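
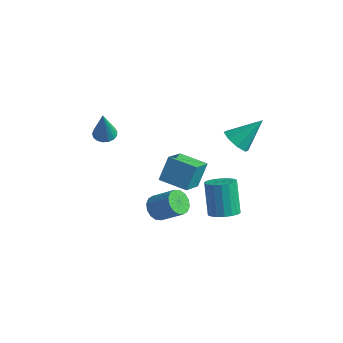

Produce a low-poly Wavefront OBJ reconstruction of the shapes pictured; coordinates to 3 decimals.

v -3.547 -2.39 1.42
v -3.093 -1.835 1.485
v -3.213 -2.91 3.52
v -3.4 -1.7 1.567
v -3.74 -1.724 1.615
v -4.036 -1.9 1.619
v -4.22 -2.188 1.577
v -4.25 -2.523 1.498
v -4.119 -2.826 1.402
v -3.857 -3.03 1.31
v -3.524 -3.087 1.243
v -3.196 -2.984 1.216
v -2.948 -2.745 1.236
v -2.838 -2.425 1.298
v -2.89 -2.096 1.388
v 4.379 -1.621 -1.994
v 4.947 -0.885 -2.025
v 4.168 -0.203 -0.118
v 3.601 -0.939 -0.086
v 4.605 -0.746 -2.214
v 3.827 -0.064 -0.307
v 4.219 -0.781 -2.359
v 3.441 -0.099 -0.452
v 3.865 -0.982 -2.432
v 3.087 -0.3 -0.525
v 3.612 -1.309 -2.418
v 2.834 -0.628 -0.511
v 3.512 -1.699 -2.32
v 2.733 -1.017 -0.412
v 3.583 -2.073 -2.157
v 2.805 -1.391 -0.25
v 3.812 -2.357 -1.962
v 3.033 -1.675 -0.055
v 4.153 -2.496 -1.773
v 3.375 -1.814 0.134
v 4.539 -2.461 -1.628
v 3.761 -1.779 0.279
v 4.893 -2.26 -1.555
v 4.115 -1.578 0.352
v 5.146 -1.932 -1.569
v 4.368 -1.251 0.338
v 5.247 -1.543 -1.668
v 4.468 -0.861 0.24
v 5.175 -1.169 -1.83
v 4.397 -0.487 0.077
v -1.415 -0.183 -3.144
v -1.398 0.713 -1.652
v -1.804 1.414 -4.098
v -1.786 2.31 -2.607
v 0.386 0.13 -3.353
v 0.404 1.026 -1.862
v -0.002 1.727 -4.308
v 0.015 2.623 -2.816
v 2.972 1.318 1.651
v 3.57 0.607 1.931
v 3.848 2.622 3.089
v 3.856 1.02 1.383
v 3.623 1.606 0.993
v 3.01 2.024 0.987
v 2.374 2.028 1.371
v 2.089 1.616 1.918
v 2.321 1.029 2.309
v 2.935 0.611 2.315
v 1.338 -3.791 -1.668
v 1.67 -3.266 -2.234
v 2.993 -2.964 -1.178
v 2.662 -3.489 -0.612
v 1.415 -3.017 -1.985
v 2.738 -2.715 -0.929
v 1.139 -2.975 -1.652
v 2.462 -2.673 -0.596
v 0.917 -3.152 -1.323
v 2.24 -2.85 -0.266
v 0.807 -3.5 -1.086
v 2.13 -3.198 -0.03
v 0.84 -3.926 -1.006
v 2.163 -3.624 0.051
v 1.007 -4.316 -1.102
v 2.33 -4.014 -0.046
v 1.262 -4.565 -1.351
v 2.585 -4.263 -0.295
v 1.538 -4.607 -1.684
v 2.861 -4.305 -0.628
v 1.76 -4.43 -2.014
v 3.083 -4.128 -0.957
v 1.87 -4.082 -2.25
v 3.193 -3.78 -1.194
v 1.837 -3.656 -2.331
v 3.16 -3.354 -1.274
f 2 1 4
f 2 4 3
f 4 1 5
f 4 5 3
f 5 1 6
f 5 6 3
f 6 1 7
f 6 7 3
f 7 1 8
f 7 8 3
f 8 1 9
f 8 9 3
f 9 1 10
f 9 10 3
f 10 1 11
f 10 11 3
f 11 1 12
f 11 12 3
f 12 1 13
f 12 13 3
f 13 1 14
f 13 14 3
f 14 1 15
f 14 15 3
f 15 1 2
f 15 2 3
f 17 16 20
f 17 20 18
f 18 20 21
f 18 21 19
f 20 16 22
f 20 22 21
f 21 22 23
f 21 23 19
f 22 16 24
f 22 24 23
f 23 24 25
f 23 25 19
f 24 16 26
f 24 26 25
f 25 26 27
f 25 27 19
f 26 16 28
f 26 28 27
f 27 28 29
f 27 29 19
f 28 16 30
f 28 30 29
f 29 30 31
f 29 31 19
f 30 16 32
f 30 32 31
f 31 32 33
f 31 33 19
f 32 16 34
f 32 34 33
f 33 34 35
f 33 35 19
f 34 16 36
f 34 36 35
f 35 36 37
f 35 37 19
f 36 16 38
f 36 38 37
f 37 38 39
f 37 39 19
f 38 16 40
f 38 40 39
f 39 40 41
f 39 41 19
f 40 16 42
f 40 42 41
f 41 42 43
f 41 43 19
f 42 16 44
f 42 44 43
f 43 44 45
f 43 45 19
f 44 16 17
f 44 17 45
f 45 17 18
f 45 18 19
f 47 49 46
f 50 47 46
f 46 49 48
f 48 50 46
f 47 53 49
f 51 47 50
f 51 53 47
f 49 53 48
f 52 50 48
f 48 53 52
f 52 51 50
f 53 51 52
f 55 54 57
f 55 57 56
f 57 54 58
f 57 58 56
f 58 54 59
f 58 59 56
f 59 54 60
f 59 60 56
f 60 54 61
f 60 61 56
f 61 54 62
f 61 62 56
f 62 54 63
f 62 63 56
f 63 54 55
f 63 55 56
f 65 64 68
f 65 68 66
f 66 68 69
f 66 69 67
f 68 64 70
f 68 70 69
f 69 70 71
f 69 71 67
f 70 64 72
f 70 72 71
f 71 72 73
f 71 73 67
f 72 64 74
f 72 74 73
f 73 74 75
f 73 75 67
f 74 64 76
f 74 76 75
f 75 76 77
f 75 77 67
f 76 64 78
f 76 78 77
f 77 78 79
f 77 79 67
f 78 64 80
f 78 80 79
f 79 80 81
f 79 81 67
f 80 64 82
f 80 82 81
f 81 82 83
f 81 83 67
f 82 64 84
f 82 84 83
f 83 84 85
f 83 85 67
f 84 64 86
f 84 86 85
f 85 86 87
f 85 87 67
f 86 64 88
f 86 88 87
f 87 88 89
f 87 89 67
f 88 64 65
f 88 65 89
f 89 65 66
f 89 66 67



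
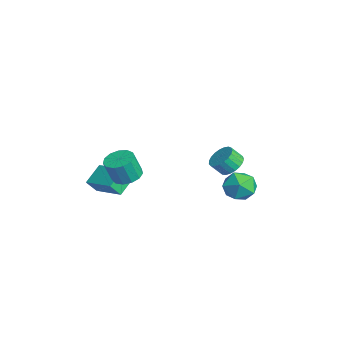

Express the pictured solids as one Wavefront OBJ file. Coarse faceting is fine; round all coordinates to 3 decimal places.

v -3.703 -5.057 -3.437
v -4.604 -4.072 -2.611
v -3.807 -4.411 -4.321
v -4.707 -3.425 -3.495
v -1.913 -3.935 -2.825
v -2.813 -2.949 -1.999
v -2.016 -3.288 -3.709
v -2.917 -2.303 -2.883
v -2.497 3.577 -2.399
v -1.648 3.269 -2.574
v -1.734 2.575 -1.777
v -2.583 2.883 -1.601
v -1.58 3.549 -2.323
v -1.667 2.856 -1.526
v -1.671 3.834 -2.085
v -1.758 3.141 -1.288
v -1.905 4.075 -1.901
v -1.992 3.382 -1.104
v -2.241 4.23 -1.803
v -2.328 3.536 -1.006
v -2.621 4.271 -1.808
v -2.708 3.578 -1.011
v -2.98 4.193 -1.915
v -3.067 3.499 -1.118
v -3.255 4.008 -2.106
v -3.342 3.314 -1.309
v -3.399 3.748 -2.348
v -3.486 3.055 -1.55
v -3.387 3.459 -2.598
v -3.474 2.766 -1.801
v -3.221 3.19 -2.813
v -3.308 2.497 -2.016
v -2.93 2.988 -2.957
v -3.017 2.295 -2.16
v -2.564 2.888 -3.005
v -2.65 2.195 -2.208
v -2.186 2.907 -2.947
v -2.273 2.213 -2.15
v -1.862 3.041 -2.795
v -1.949 2.348 -1.998
v 1.459 -3.574 0.151
v 2.213 -3.043 0.272
v 2.335 -3.556 1.751
v 1.581 -4.086 1.629
v 1.802 -2.749 0.408
v 1.924 -3.261 1.887
v 1.282 -2.716 0.462
v 1.404 -3.228 1.941
v 0.818 -2.955 0.418
v 0.94 -3.468 1.897
v 0.557 -3.391 0.288
v 0.68 -3.904 1.767
v 0.583 -3.885 0.115
v 0.706 -4.398 1.594
v 0.887 -4.28 -0.047
v 1.009 -4.793 1.432
v 1.373 -4.451 -0.146
v 1.495 -4.963 1.333
v 1.885 -4.343 -0.151
v 2.008 -4.856 1.328
v 2.263 -3.991 -0.06
v 2.385 -4.503 1.419
v 2.385 -3.507 0.097
v 2.507 -4.019 1.576
v -0.614 4.376 -2.41
v 0.088 4.251 -3.374
v -1.788 2.989 -3.086
v -1.086 2.864 -4.05
v -0.69 2.521 -2.972
v 0.036 3.379 -2.554
v -1.736 3.861 -3.906
v -1.01 4.719 -3.488
v -0.605 3.933 -4.298
v 0.041 3.105 -3.721
v -1.741 4.135 -2.739
v -1.095 3.307 -2.162
f 2 4 1
f 5 2 1
f 1 4 3
f 3 5 1
f 2 8 4
f 6 2 5
f 6 8 2
f 4 8 3
f 7 5 3
f 3 8 7
f 7 6 5
f 8 6 7
f 10 9 13
f 10 13 11
f 11 13 14
f 11 14 12
f 13 9 15
f 13 15 14
f 14 15 16
f 14 16 12
f 15 9 17
f 15 17 16
f 16 17 18
f 16 18 12
f 17 9 19
f 17 19 18
f 18 19 20
f 18 20 12
f 19 9 21
f 19 21 20
f 20 21 22
f 20 22 12
f 21 9 23
f 21 23 22
f 22 23 24
f 22 24 12
f 23 9 25
f 23 25 24
f 24 25 26
f 24 26 12
f 25 9 27
f 25 27 26
f 26 27 28
f 26 28 12
f 27 9 29
f 27 29 28
f 28 29 30
f 28 30 12
f 29 9 31
f 29 31 30
f 30 31 32
f 30 32 12
f 31 9 33
f 31 33 32
f 32 33 34
f 32 34 12
f 33 9 35
f 33 35 34
f 34 35 36
f 34 36 12
f 35 9 37
f 35 37 36
f 36 37 38
f 36 38 12
f 37 9 39
f 37 39 38
f 38 39 40
f 38 40 12
f 39 9 10
f 39 10 40
f 40 10 11
f 40 11 12
f 42 41 45
f 42 45 43
f 43 45 46
f 43 46 44
f 45 41 47
f 45 47 46
f 46 47 48
f 46 48 44
f 47 41 49
f 47 49 48
f 48 49 50
f 48 50 44
f 49 41 51
f 49 51 50
f 50 51 52
f 50 52 44
f 51 41 53
f 51 53 52
f 52 53 54
f 52 54 44
f 53 41 55
f 53 55 54
f 54 55 56
f 54 56 44
f 55 41 57
f 55 57 56
f 56 57 58
f 56 58 44
f 57 41 59
f 57 59 58
f 58 59 60
f 58 60 44
f 59 41 61
f 59 61 60
f 60 61 62
f 60 62 44
f 61 41 63
f 61 63 62
f 62 63 64
f 62 64 44
f 63 41 42
f 63 42 64
f 64 42 43
f 64 43 44
f 65 76 70
f 65 70 66
f 65 66 72
f 65 72 75
f 65 75 76
f 66 70 74
f 70 76 69
f 76 75 67
f 75 72 71
f 72 66 73
f 68 74 69
f 68 69 67
f 68 67 71
f 68 71 73
f 68 73 74
f 69 74 70
f 67 69 76
f 71 67 75
f 73 71 72
f 74 73 66



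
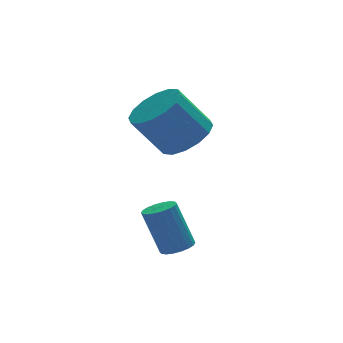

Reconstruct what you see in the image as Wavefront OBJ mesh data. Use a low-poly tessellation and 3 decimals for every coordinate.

v -2.691 -1.167 -4.643
v -2.111 -1.088 -4.514
v -2.549 -0.574 -2.867
v -3.129 -0.653 -2.997
v -2.183 -0.849 -4.608
v -2.621 -0.335 -2.961
v -2.357 -0.673 -4.709
v -2.795 -0.159 -3.062
v -2.596 -0.595 -4.797
v -3.034 -0.081 -3.15
v -2.855 -0.63 -4.855
v -3.293 -0.116 -3.208
v -3.081 -0.771 -4.871
v -3.519 -0.257 -3.224
v -3.229 -0.991 -4.842
v -3.667 -0.477 -3.195
v -3.271 -1.246 -4.773
v -3.709 -0.732 -3.126
v -3.199 -1.485 -4.679
v -3.637 -0.971 -3.032
v -3.025 -1.661 -4.578
v -3.463 -1.147 -2.931
v -2.786 -1.739 -4.49
v -3.224 -1.225 -2.843
v -2.527 -1.704 -4.432
v -2.965 -1.19 -2.785
v -2.301 -1.563 -4.416
v -2.739 -1.049 -2.769
v -2.153 -1.343 -4.445
v -2.591 -0.829 -2.798
v -0.966 2.268 -1.505
v -0.2 1.839 -0.893
v -1.249 2.123 0.617
v -2.014 2.552 0.005
v -0.082 2.38 -0.912
v -1.13 2.663 0.598
v -0.2 2.89 -1.091
v -1.249 3.174 0.419
v -0.524 3.235 -1.38
v -1.572 3.518 0.13
v -0.966 3.32 -1.703
v -2.014 3.603 -0.193
v -1.408 3.123 -1.973
v -2.456 3.407 -0.463
v -1.731 2.697 -2.117
v -2.78 2.981 -0.607
v -1.85 2.157 -2.098
v -2.898 2.44 -0.588
v -1.731 1.646 -1.919
v -2.78 1.93 -0.409
v -1.408 1.302 -1.63
v -2.456 1.585 -0.12
v -0.966 1.217 -1.307
v -2.014 1.5 0.203
v -0.524 1.413 -1.037
v -1.572 1.697 0.473
f 2 1 5
f 2 5 3
f 3 5 6
f 3 6 4
f 5 1 7
f 5 7 6
f 6 7 8
f 6 8 4
f 7 1 9
f 7 9 8
f 8 9 10
f 8 10 4
f 9 1 11
f 9 11 10
f 10 11 12
f 10 12 4
f 11 1 13
f 11 13 12
f 12 13 14
f 12 14 4
f 13 1 15
f 13 15 14
f 14 15 16
f 14 16 4
f 15 1 17
f 15 17 16
f 16 17 18
f 16 18 4
f 17 1 19
f 17 19 18
f 18 19 20
f 18 20 4
f 19 1 21
f 19 21 20
f 20 21 22
f 20 22 4
f 21 1 23
f 21 23 22
f 22 23 24
f 22 24 4
f 23 1 25
f 23 25 24
f 24 25 26
f 24 26 4
f 25 1 27
f 25 27 26
f 26 27 28
f 26 28 4
f 27 1 29
f 27 29 28
f 28 29 30
f 28 30 4
f 29 1 2
f 29 2 30
f 30 2 3
f 30 3 4
f 32 31 35
f 32 35 33
f 33 35 36
f 33 36 34
f 35 31 37
f 35 37 36
f 36 37 38
f 36 38 34
f 37 31 39
f 37 39 38
f 38 39 40
f 38 40 34
f 39 31 41
f 39 41 40
f 40 41 42
f 40 42 34
f 41 31 43
f 41 43 42
f 42 43 44
f 42 44 34
f 43 31 45
f 43 45 44
f 44 45 46
f 44 46 34
f 45 31 47
f 45 47 46
f 46 47 48
f 46 48 34
f 47 31 49
f 47 49 48
f 48 49 50
f 48 50 34
f 49 31 51
f 49 51 50
f 50 51 52
f 50 52 34
f 51 31 53
f 51 53 52
f 52 53 54
f 52 54 34
f 53 31 55
f 53 55 54
f 54 55 56
f 54 56 34
f 55 31 32
f 55 32 56
f 56 32 33
f 56 33 34



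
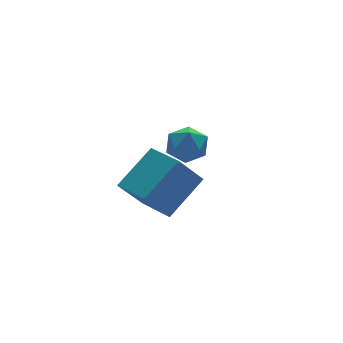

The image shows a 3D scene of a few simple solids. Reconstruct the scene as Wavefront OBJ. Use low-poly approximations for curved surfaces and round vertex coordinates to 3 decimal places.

v 0.18 -1.166 -0.605
v 0.51 -0.915 -1.081
v 0.57 -2.085 -0.819
v 0.9 -1.834 -1.295
v 1.05 -1.692 -0.698
v 0.808 -1.124 -0.567
v 0.272 -1.876 -1.333
v 0.03 -1.308 -1.202
v 0.566 -1.354 -1.531
v 1.047 -1.241 -1.139
v 0.033 -1.759 -0.761
v 0.514 -1.646 -0.369
v -0.092 -0.305 -3.692
v 1.155 -0.003 -2.771
v -0.257 0.931 -3.874
v 0.99 1.233 -2.953
v 0.67 -0.353 -4.707
v 1.917 -0.051 -3.786
v 0.505 0.883 -4.889
v 1.752 1.185 -3.968
f 1 12 6
f 1 6 2
f 1 2 8
f 1 8 11
f 1 11 12
f 2 6 10
f 6 12 5
f 12 11 3
f 11 8 7
f 8 2 9
f 4 10 5
f 4 5 3
f 4 3 7
f 4 7 9
f 4 9 10
f 5 10 6
f 3 5 12
f 7 3 11
f 9 7 8
f 10 9 2
f 14 16 13
f 17 14 13
f 13 16 15
f 15 17 13
f 14 20 16
f 18 14 17
f 18 20 14
f 16 20 15
f 19 17 15
f 15 20 19
f 19 18 17
f 20 18 19



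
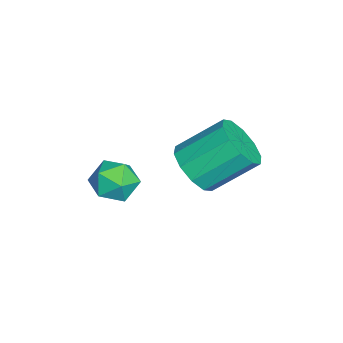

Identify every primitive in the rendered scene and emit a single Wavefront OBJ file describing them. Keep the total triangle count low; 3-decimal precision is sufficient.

v -1.292 -1.458 0.394
v -0.554 -1.044 0.3
v -0.646 -2.656 0.18
v 0.092 -2.242 0.086
v -0.282 -2.278 0.85
v -0.682 -1.537 0.983
v -0.518 -2.163 -0.503
v -0.918 -1.422 -0.37
v -0.076 -1.479 -0.254
v 0.07 -1.55 0.582
v -1.27 -2.15 -0.102
v -1.124 -2.221 0.734
v -2.427 0.389 -0.589
v -1.455 0.405 -0.351
v -1.762 1.866 0.807
v -2.733 1.851 0.569
v -1.538 0.774 -0.84
v -1.845 2.236 0.319
v -1.961 0.997 -1.232
v -2.268 2.458 -0.074
v -2.561 0.987 -1.379
v -2.868 2.449 -0.221
v -3.11 0.749 -1.224
v -3.417 2.211 -0.066
v -3.398 0.374 -0.827
v -3.705 1.835 0.331
v -3.315 0.004 -0.339
v -3.622 1.466 0.82
v -2.892 -0.218 0.054
v -3.199 1.243 1.212
v -2.292 -0.209 0.201
v -2.599 1.253 1.359
v -1.743 0.029 0.046
v -2.05 1.491 1.204
f 1 12 6
f 1 6 2
f 1 2 8
f 1 8 11
f 1 11 12
f 2 6 10
f 6 12 5
f 12 11 3
f 11 8 7
f 8 2 9
f 4 10 5
f 4 5 3
f 4 3 7
f 4 7 9
f 4 9 10
f 5 10 6
f 3 5 12
f 7 3 11
f 9 7 8
f 10 9 2
f 14 13 17
f 14 17 15
f 15 17 18
f 15 18 16
f 17 13 19
f 17 19 18
f 18 19 20
f 18 20 16
f 19 13 21
f 19 21 20
f 20 21 22
f 20 22 16
f 21 13 23
f 21 23 22
f 22 23 24
f 22 24 16
f 23 13 25
f 23 25 24
f 24 25 26
f 24 26 16
f 25 13 27
f 25 27 26
f 26 27 28
f 26 28 16
f 27 13 29
f 27 29 28
f 28 29 30
f 28 30 16
f 29 13 31
f 29 31 30
f 30 31 32
f 30 32 16
f 31 13 33
f 31 33 32
f 32 33 34
f 32 34 16
f 33 13 14
f 33 14 34
f 34 14 15
f 34 15 16



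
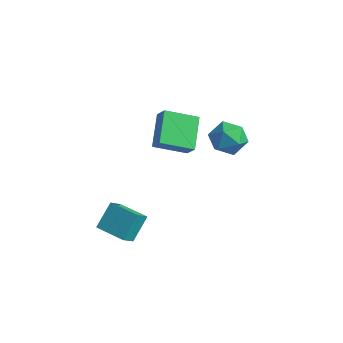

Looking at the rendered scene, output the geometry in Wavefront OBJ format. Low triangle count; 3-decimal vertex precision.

v -3.54 -4.977 -3.824
v -3.583 -3.817 -2.596
v -3.649 -4.11 -4.647
v -3.692 -2.95 -3.418
v -1.788 -4.83 -3.902
v -1.831 -3.67 -2.673
v -1.897 -3.963 -4.724
v -1.94 -2.803 -3.496
v -2.094 3.014 -0.37
v -1.283 3.777 -0.02
v -0.857 1.603 -0.16
v -0.046 2.366 0.19
v -0.968 2.141 0.869
v -1.733 3.013 0.74
v -0.407 2.367 -0.92
v -1.172 3.239 -1.049
v -0.241 3.377 -0.359
v -0.588 3.238 0.746
v -1.552 2.142 -0.926
v -1.899 2.003 0.179
v -3.534 -0.191 2.353
v -2.867 -0.36 3.159
v -2.311 1.156 1.624
v -1.644 0.987 2.43
v -2.556 -1.687 1.23
v -1.889 -1.856 2.036
v -1.333 -0.34 0.501
v -0.666 -0.509 1.307
f 2 4 1
f 5 2 1
f 1 4 3
f 3 5 1
f 2 8 4
f 6 2 5
f 6 8 2
f 4 8 3
f 7 5 3
f 3 8 7
f 7 6 5
f 8 6 7
f 9 20 14
f 9 14 10
f 9 10 16
f 9 16 19
f 9 19 20
f 10 14 18
f 14 20 13
f 20 19 11
f 19 16 15
f 16 10 17
f 12 18 13
f 12 13 11
f 12 11 15
f 12 15 17
f 12 17 18
f 13 18 14
f 11 13 20
f 15 11 19
f 17 15 16
f 18 17 10
f 22 24 21
f 25 22 21
f 21 24 23
f 23 25 21
f 22 28 24
f 26 22 25
f 26 28 22
f 24 28 23
f 27 25 23
f 23 28 27
f 27 26 25
f 28 26 27



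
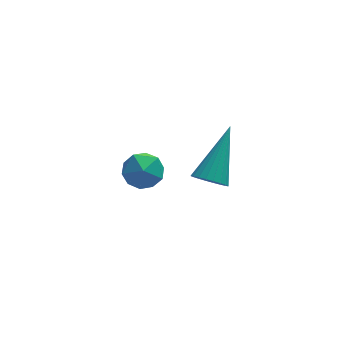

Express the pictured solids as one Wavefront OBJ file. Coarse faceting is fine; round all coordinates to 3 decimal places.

v 0.527 -4.389 1.897
v 0.867 -4.189 1.486
v 1.313 -3.131 3.163
v 0.69 -4.056 1.465
v 0.488 -3.974 1.509
v 0.292 -3.955 1.612
v 0.132 -4.002 1.758
v 0.031 -4.108 1.926
v 0.007 -4.257 2.09
v 0.061 -4.426 2.224
v 0.186 -4.589 2.308
v 0.363 -4.722 2.33
v 0.565 -4.804 2.286
v 0.761 -4.823 2.183
v 0.922 -4.776 2.036
v 1.022 -4.67 1.868
v 1.047 -4.521 1.705
v 0.992 -4.352 1.571
v -0.87 -0.011 -1.655
v -0.239 -0.301 -1.304
v -1.601 -0.779 -0.976
v -0.97 -1.069 -0.625
v -1.193 -0.338 -0.483
v -0.741 0.137 -0.902
v -1.099 -1.217 -1.378
v -0.647 -0.742 -1.797
v -0.381 -1.047 -1.133
v -0.439 -0.503 -0.579
v -1.401 -0.577 -1.701
v -1.459 -0.033 -1.147
f 2 1 4
f 2 4 3
f 4 1 5
f 4 5 3
f 5 1 6
f 5 6 3
f 6 1 7
f 6 7 3
f 7 1 8
f 7 8 3
f 8 1 9
f 8 9 3
f 9 1 10
f 9 10 3
f 10 1 11
f 10 11 3
f 11 1 12
f 11 12 3
f 12 1 13
f 12 13 3
f 13 1 14
f 13 14 3
f 14 1 15
f 14 15 3
f 15 1 16
f 15 16 3
f 16 1 17
f 16 17 3
f 17 1 18
f 17 18 3
f 18 1 2
f 18 2 3
f 19 30 24
f 19 24 20
f 19 20 26
f 19 26 29
f 19 29 30
f 20 24 28
f 24 30 23
f 30 29 21
f 29 26 25
f 26 20 27
f 22 28 23
f 22 23 21
f 22 21 25
f 22 25 27
f 22 27 28
f 23 28 24
f 21 23 30
f 25 21 29
f 27 25 26
f 28 27 20



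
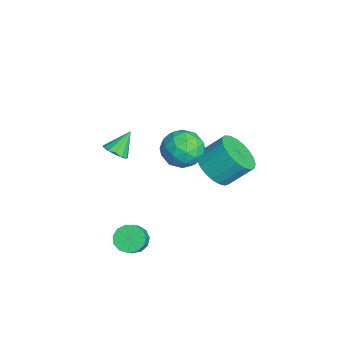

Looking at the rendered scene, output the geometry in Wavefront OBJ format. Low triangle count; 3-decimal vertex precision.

v 2.13 -3.364 -2.534
v 2.439 -3.813 -2.973
v 3.278 -4.066 -2.125
v 2.97 -3.616 -1.686
v 2.608 -3.463 -3.036
v 3.447 -3.715 -2.188
v 2.625 -3.08 -2.94
v 3.465 -3.333 -2.091
v 2.486 -2.788 -2.715
v 3.325 -3.041 -1.866
v 2.233 -2.679 -2.432
v 3.072 -2.931 -1.584
v 1.948 -2.787 -2.182
v 2.787 -3.039 -1.334
v 1.72 -3.078 -2.044
v 2.56 -3.331 -1.195
v 1.623 -3.46 -2.061
v 2.463 -3.712 -1.213
v 1.687 -3.811 -2.229
v 2.527 -4.064 -1.38
v 1.892 -4.021 -2.493
v 2.731 -4.273 -1.645
v 2.172 -4.021 -2.771
v 3.011 -4.274 -1.922
v 1.102 -0.179 2.188
v 1.94 -0.694 2.413
v 0.24 -1.566 2.227
v 1.078 -2.081 2.452
v 0.679 -1.446 3.128
v 1.212 -0.589 3.104
v 0.968 -1.671 1.536
v 1.501 -0.814 1.512
v 1.858 -1.616 2.01
v 1.679 -1.478 2.994
v 0.501 -0.782 1.646
v 0.322 -0.644 2.63
v 1.597 -0.315 2.298
v 0.583 -1.945 2.342
v 0.348 -1.572 2.74
v 0.841 -1.875 2.872
v 1.168 -0.253 2.703
v 1.661 -0.556 2.836
v 0.92 -0.998 3.256
v 0.519 -1.704 1.804
v 1.012 -2.007 1.937
v 1.339 -0.385 1.768
v 1.832 -0.688 1.9
v 1.26 -1.262 1.384
v 2.041 -1.16 2.193
v 1.534 -1.975 2.215
v 1.47 -1.733 1.677
v 1.783 -1.23 1.663
v 1.936 -1.078 2.771
v 1.429 -1.893 2.794
v 1.194 -1.52 3.191
v 1.507 -1.017 3.177
v 1.887 -1.62 2.534
v 0.751 -0.367 1.846
v 0.244 -1.182 1.869
v 0.673 -1.243 1.463
v 0.986 -0.74 1.449
v 0.646 -0.285 2.425
v 0.139 -1.1 2.447
v 0.397 -1.03 2.977
v 0.71 -0.527 2.963
v 0.293 -0.64 2.106
v -3.074 -3.523 -1.119
v -2.51 -3.594 -0.803
v -3.526 -2.777 -0.141
v -2.473 -3.296 -1.013
v -2.628 -3.07 -1.257
v -2.923 -2.988 -1.457
v -3.267 -3.076 -1.549
v -3.549 -3.305 -1.505
v -3.68 -3.603 -1.338
v -3.619 -3.876 -1.102
v -3.384 -4.037 -0.871
v -3.051 -4.034 -0.718
v -2.725 -3.869 -0.693
v 1.681 0.076 1.401
v 2.151 -0.571 2.034
v 2.248 0.477 3.032
v 1.779 1.124 2.399
v 2.478 -0.401 1.824
v 2.575 0.647 2.822
v 2.667 -0.148 1.541
v 2.764 0.899 2.538
v 2.685 0.143 1.233
v 2.782 1.191 2.231
v 2.53 0.423 0.954
v 2.627 1.471 1.952
v 2.229 0.643 0.753
v 2.326 1.69 1.751
v 1.832 0.765 0.664
v 1.929 1.812 1.662
v 1.41 0.768 0.702
v 1.507 1.815 1.7
v 1.034 0.651 0.861
v 1.132 1.698 1.859
v 0.771 0.435 1.113
v 0.868 1.482 2.111
v 0.665 0.157 1.416
v 0.762 1.204 2.414
v 0.734 -0.135 1.715
v 0.832 0.912 2.713
v 0.968 -0.391 1.961
v 1.065 0.657 2.959
v 1.325 -0.565 2.109
v 1.422 0.482 3.107
v 1.743 -0.629 2.135
v 1.84 0.418 3.133
f 2 1 5
f 2 5 3
f 3 5 6
f 3 6 4
f 5 1 7
f 5 7 6
f 6 7 8
f 6 8 4
f 7 1 9
f 7 9 8
f 8 9 10
f 8 10 4
f 9 1 11
f 9 11 10
f 10 11 12
f 10 12 4
f 11 1 13
f 11 13 12
f 12 13 14
f 12 14 4
f 13 1 15
f 13 15 14
f 14 15 16
f 14 16 4
f 15 1 17
f 15 17 16
f 16 17 18
f 16 18 4
f 17 1 19
f 17 19 18
f 18 19 20
f 18 20 4
f 19 1 21
f 19 21 20
f 20 21 22
f 20 22 4
f 21 1 23
f 21 23 22
f 22 23 24
f 22 24 4
f 23 1 2
f 23 2 24
f 24 2 3
f 24 3 4
f 25 62 41
f 62 36 65
f 41 65 30
f 62 65 41
f 25 41 37
f 41 30 42
f 37 42 26
f 41 42 37
f 25 37 46
f 37 26 47
f 46 47 32
f 37 47 46
f 25 46 58
f 46 32 61
f 58 61 35
f 46 61 58
f 25 58 62
f 58 35 66
f 62 66 36
f 58 66 62
f 26 42 53
f 42 30 56
f 53 56 34
f 42 56 53
f 30 65 43
f 65 36 64
f 43 64 29
f 65 64 43
f 36 66 63
f 66 35 59
f 63 59 27
f 66 59 63
f 35 61 60
f 61 32 48
f 60 48 31
f 61 48 60
f 32 47 52
f 47 26 49
f 52 49 33
f 47 49 52
f 28 54 40
f 54 34 55
f 40 55 29
f 54 55 40
f 28 40 38
f 40 29 39
f 38 39 27
f 40 39 38
f 28 38 45
f 38 27 44
f 45 44 31
f 38 44 45
f 28 45 50
f 45 31 51
f 50 51 33
f 45 51 50
f 28 50 54
f 50 33 57
f 54 57 34
f 50 57 54
f 29 55 43
f 55 34 56
f 43 56 30
f 55 56 43
f 27 39 63
f 39 29 64
f 63 64 36
f 39 64 63
f 31 44 60
f 44 27 59
f 60 59 35
f 44 59 60
f 33 51 52
f 51 31 48
f 52 48 32
f 51 48 52
f 34 57 53
f 57 33 49
f 53 49 26
f 57 49 53
f 68 67 70
f 68 70 69
f 70 67 71
f 70 71 69
f 71 67 72
f 71 72 69
f 72 67 73
f 72 73 69
f 73 67 74
f 73 74 69
f 74 67 75
f 74 75 69
f 75 67 76
f 75 76 69
f 76 67 77
f 76 77 69
f 77 67 78
f 77 78 69
f 78 67 79
f 78 79 69
f 79 67 68
f 79 68 69
f 81 80 84
f 81 84 82
f 82 84 85
f 82 85 83
f 84 80 86
f 84 86 85
f 85 86 87
f 85 87 83
f 86 80 88
f 86 88 87
f 87 88 89
f 87 89 83
f 88 80 90
f 88 90 89
f 89 90 91
f 89 91 83
f 90 80 92
f 90 92 91
f 91 92 93
f 91 93 83
f 92 80 94
f 92 94 93
f 93 94 95
f 93 95 83
f 94 80 96
f 94 96 95
f 95 96 97
f 95 97 83
f 96 80 98
f 96 98 97
f 97 98 99
f 97 99 83
f 98 80 100
f 98 100 99
f 99 100 101
f 99 101 83
f 100 80 102
f 100 102 101
f 101 102 103
f 101 103 83
f 102 80 104
f 102 104 103
f 103 104 105
f 103 105 83
f 104 80 106
f 104 106 105
f 105 106 107
f 105 107 83
f 106 80 108
f 106 108 107
f 107 108 109
f 107 109 83
f 108 80 110
f 108 110 109
f 109 110 111
f 109 111 83
f 110 80 81
f 110 81 111
f 111 81 82
f 111 82 83



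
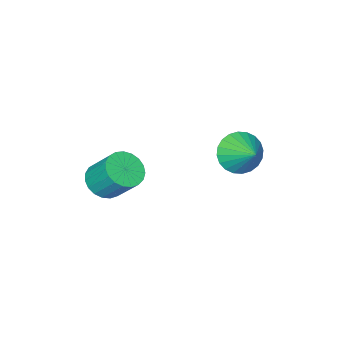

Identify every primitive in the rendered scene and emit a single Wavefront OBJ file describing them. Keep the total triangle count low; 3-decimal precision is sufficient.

v 0.529 -0.013 1.83
v 1.402 -0.154 1.659
v 0.831 1.053 2.49
v 1.309 0.042 1.384
v 1.097 0.231 1.176
v 0.799 0.382 1.068
v 0.46 0.473 1.076
v 0.131 0.489 1.199
v -0.137 0.43 1.418
v -0.303 0.303 1.699
v -0.343 0.127 2.001
v -0.25 -0.069 2.277
v -0.039 -0.258 2.484
v 0.26 -0.409 2.592
v 0.599 -0.499 2.585
v 0.927 -0.516 2.462
v 1.195 -0.457 2.243
v 1.362 -0.329 1.961
v 3.146 -4.256 -0.766
v 3.962 -4.213 -0.693
v 3.809 -3.242 0.44
v 2.994 -3.284 0.366
v 3.898 -3.963 -0.916
v 3.745 -2.992 0.217
v 3.704 -3.764 -1.113
v 3.551 -2.793 0.02
v 3.413 -3.649 -1.25
v 3.26 -2.678 -0.117
v 3.077 -3.64 -1.304
v 2.924 -2.669 -0.171
v 2.752 -3.737 -1.264
v 2.599 -2.766 -0.131
v 2.496 -3.923 -1.139
v 2.343 -2.952 -0.006
v 2.352 -4.167 -0.949
v 2.199 -3.196 0.184
v 2.345 -4.427 -0.728
v 2.193 -3.456 0.405
v 2.477 -4.656 -0.513
v 2.325 -3.685 0.62
v 2.725 -4.817 -0.342
v 2.572 -3.846 0.791
v 3.046 -4.88 -0.245
v 2.893 -3.909 0.888
v 3.384 -4.835 -0.237
v 3.231 -3.864 0.896
v 3.681 -4.691 -0.322
v 3.528 -3.719 0.811
v 3.885 -4.47 -0.483
v 3.732 -3.499 0.65
f 2 1 4
f 2 4 3
f 4 1 5
f 4 5 3
f 5 1 6
f 5 6 3
f 6 1 7
f 6 7 3
f 7 1 8
f 7 8 3
f 8 1 9
f 8 9 3
f 9 1 10
f 9 10 3
f 10 1 11
f 10 11 3
f 11 1 12
f 11 12 3
f 12 1 13
f 12 13 3
f 13 1 14
f 13 14 3
f 14 1 15
f 14 15 3
f 15 1 16
f 15 16 3
f 16 1 17
f 16 17 3
f 17 1 18
f 17 18 3
f 18 1 2
f 18 2 3
f 20 19 23
f 20 23 21
f 21 23 24
f 21 24 22
f 23 19 25
f 23 25 24
f 24 25 26
f 24 26 22
f 25 19 27
f 25 27 26
f 26 27 28
f 26 28 22
f 27 19 29
f 27 29 28
f 28 29 30
f 28 30 22
f 29 19 31
f 29 31 30
f 30 31 32
f 30 32 22
f 31 19 33
f 31 33 32
f 32 33 34
f 32 34 22
f 33 19 35
f 33 35 34
f 34 35 36
f 34 36 22
f 35 19 37
f 35 37 36
f 36 37 38
f 36 38 22
f 37 19 39
f 37 39 38
f 38 39 40
f 38 40 22
f 39 19 41
f 39 41 40
f 40 41 42
f 40 42 22
f 41 19 43
f 41 43 42
f 42 43 44
f 42 44 22
f 43 19 45
f 43 45 44
f 44 45 46
f 44 46 22
f 45 19 47
f 45 47 46
f 46 47 48
f 46 48 22
f 47 19 49
f 47 49 48
f 48 49 50
f 48 50 22
f 49 19 20
f 49 20 50
f 50 20 21
f 50 21 22



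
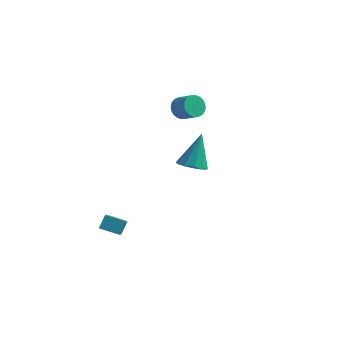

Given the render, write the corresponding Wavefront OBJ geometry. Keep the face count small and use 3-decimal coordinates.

v 1.474 -3.295 2.435
v 2.224 -3.157 2.329
v 1.546 -2.385 4.125
v 1.98 -2.793 2.144
v 1.543 -2.621 2.07
v 1.08 -2.705 2.135
v 0.767 -3.015 2.315
v 0.724 -3.432 2.541
v 0.967 -3.796 2.727
v 1.405 -3.969 2.801
v 1.868 -3.884 2.736
v 2.181 -3.574 2.555
v -1.7 2.162 2.429
v -1.31 2.45 1.952
v -0.451 2.187 2.495
v -0.84 1.898 2.971
v -1.351 2.655 2.116
v -0.492 2.392 2.659
v -1.445 2.784 2.328
v -0.586 2.521 2.87
v -1.578 2.819 2.555
v -0.719 2.555 3.097
v -1.729 2.753 2.763
v -0.87 2.49 3.305
v -1.876 2.598 2.92
v -1.017 2.334 3.462
v -1.996 2.376 3.002
v -1.137 2.112 3.545
v -2.071 2.121 2.997
v -1.211 1.858 3.54
v -2.089 1.873 2.905
v -1.23 1.61 3.448
v -2.048 1.668 2.741
v -1.189 1.405 3.284
v -1.954 1.539 2.53
v -1.095 1.276 3.072
v -1.821 1.505 2.303
v -0.962 1.241 2.845
v -1.67 1.57 2.095
v -0.811 1.307 2.637
v -1.523 1.726 1.938
v -0.664 1.462 2.48
v -1.403 1.948 1.855
v -0.544 1.684 2.398
v -1.329 2.202 1.86
v -0.469 1.939 2.403
v -3.252 -3.756 -3.191
v -3.172 -3.25 -2.55
v -3.553 -3.047 -3.712
v -3.474 -2.542 -3.071
v -2.226 -3.538 -3.489
v -2.147 -3.033 -2.848
v -2.528 -2.83 -4.01
v -2.448 -2.324 -3.369
f 2 1 4
f 2 4 3
f 4 1 5
f 4 5 3
f 5 1 6
f 5 6 3
f 6 1 7
f 6 7 3
f 7 1 8
f 7 8 3
f 8 1 9
f 8 9 3
f 9 1 10
f 9 10 3
f 10 1 11
f 10 11 3
f 11 1 12
f 11 12 3
f 12 1 2
f 12 2 3
f 14 13 17
f 14 17 15
f 15 17 18
f 15 18 16
f 17 13 19
f 17 19 18
f 18 19 20
f 18 20 16
f 19 13 21
f 19 21 20
f 20 21 22
f 20 22 16
f 21 13 23
f 21 23 22
f 22 23 24
f 22 24 16
f 23 13 25
f 23 25 24
f 24 25 26
f 24 26 16
f 25 13 27
f 25 27 26
f 26 27 28
f 26 28 16
f 27 13 29
f 27 29 28
f 28 29 30
f 28 30 16
f 29 13 31
f 29 31 30
f 30 31 32
f 30 32 16
f 31 13 33
f 31 33 32
f 32 33 34
f 32 34 16
f 33 13 35
f 33 35 34
f 34 35 36
f 34 36 16
f 35 13 37
f 35 37 36
f 36 37 38
f 36 38 16
f 37 13 39
f 37 39 38
f 38 39 40
f 38 40 16
f 39 13 41
f 39 41 40
f 40 41 42
f 40 42 16
f 41 13 43
f 41 43 42
f 42 43 44
f 42 44 16
f 43 13 45
f 43 45 44
f 44 45 46
f 44 46 16
f 45 13 14
f 45 14 46
f 46 14 15
f 46 15 16
f 48 50 47
f 51 48 47
f 47 50 49
f 49 51 47
f 48 54 50
f 52 48 51
f 52 54 48
f 50 54 49
f 53 51 49
f 49 54 53
f 53 52 51
f 54 52 53



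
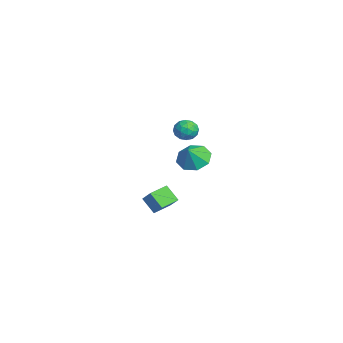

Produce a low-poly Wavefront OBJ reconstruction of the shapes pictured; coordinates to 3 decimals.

v 3.15 4.016 1.671
v 3.669 3.359 1.038
v 3.77 3.584 2.629
v 4.041 4.067 1.118
v 3.891 4.745 1.521
v 3.307 4.997 2.013
v 2.631 4.674 2.304
v 2.259 3.966 2.225
v 2.409 3.288 1.821
v 2.993 3.036 1.33
v 2.543 3.899 4.148
v 3.193 3.906 4.557
v 3.107 3.234 3.263
v 3.757 3.241 3.672
v 3.151 2.84 3.921
v 2.802 3.251 4.467
v 3.498 3.889 3.353
v 3.149 4.3 3.899
v 3.783 3.899 4.065
v 3.568 3.251 4.416
v 2.732 3.889 3.404
v 2.517 3.241 3.755
v 2.819 3.961 4.43
v 3.481 3.179 3.39
v 3.125 2.943 3.536
v 3.507 2.947 3.777
v 2.589 3.576 4.377
v 2.971 3.58 4.618
v 2.946 2.954 4.244
v 3.329 3.56 3.202
v 3.711 3.564 3.443
v 2.793 4.193 4.043
v 3.175 4.197 4.284
v 3.354 4.186 3.576
v 3.547 3.961 4.381
v 3.878 3.57 3.862
v 3.726 3.951 3.674
v 3.522 4.193 3.995
v 3.421 3.58 4.588
v 3.752 3.189 4.068
v 3.396 2.954 4.214
v 3.191 3.195 4.535
v 3.768 3.576 4.299
v 2.548 3.951 3.752
v 2.879 3.56 3.232
v 3.109 3.945 3.285
v 2.904 4.186 3.606
v 2.422 3.57 3.958
v 2.753 3.179 3.439
v 2.778 2.947 3.825
v 2.574 3.189 4.146
v 2.532 3.564 3.521
v -1.227 2.373 -5.061
v -1.909 1.781 -4.153
v -1.828 3.441 -4.815
v -2.509 2.849 -3.908
v -0.231 2.711 -4.092
v -0.912 2.119 -3.185
v -0.831 3.779 -3.847
v -1.513 3.187 -2.939
f 2 1 4
f 2 4 3
f 4 1 5
f 4 5 3
f 5 1 6
f 5 6 3
f 6 1 7
f 6 7 3
f 7 1 8
f 7 8 3
f 8 1 9
f 8 9 3
f 9 1 10
f 9 10 3
f 10 1 2
f 10 2 3
f 11 48 27
f 48 22 51
f 27 51 16
f 48 51 27
f 11 27 23
f 27 16 28
f 23 28 12
f 27 28 23
f 11 23 32
f 23 12 33
f 32 33 18
f 23 33 32
f 11 32 44
f 32 18 47
f 44 47 21
f 32 47 44
f 11 44 48
f 44 21 52
f 48 52 22
f 44 52 48
f 12 28 39
f 28 16 42
f 39 42 20
f 28 42 39
f 16 51 29
f 51 22 50
f 29 50 15
f 51 50 29
f 22 52 49
f 52 21 45
f 49 45 13
f 52 45 49
f 21 47 46
f 47 18 34
f 46 34 17
f 47 34 46
f 18 33 38
f 33 12 35
f 38 35 19
f 33 35 38
f 14 40 26
f 40 20 41
f 26 41 15
f 40 41 26
f 14 26 24
f 26 15 25
f 24 25 13
f 26 25 24
f 14 24 31
f 24 13 30
f 31 30 17
f 24 30 31
f 14 31 36
f 31 17 37
f 36 37 19
f 31 37 36
f 14 36 40
f 36 19 43
f 40 43 20
f 36 43 40
f 15 41 29
f 41 20 42
f 29 42 16
f 41 42 29
f 13 25 49
f 25 15 50
f 49 50 22
f 25 50 49
f 17 30 46
f 30 13 45
f 46 45 21
f 30 45 46
f 19 37 38
f 37 17 34
f 38 34 18
f 37 34 38
f 20 43 39
f 43 19 35
f 39 35 12
f 43 35 39
f 54 56 53
f 57 54 53
f 53 56 55
f 55 57 53
f 54 60 56
f 58 54 57
f 58 60 54
f 56 60 55
f 59 57 55
f 55 60 59
f 59 58 57
f 60 58 59



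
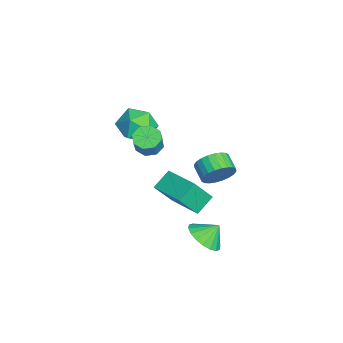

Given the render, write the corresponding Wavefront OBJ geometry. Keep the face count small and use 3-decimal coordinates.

v 2.541 -1.348 2.093
v 3.122 -1.543 1.678
v 3.84 -1.647 2.732
v 3.259 -1.452 3.147
v 3.089 -0.983 1.755
v 3.807 -1.087 2.81
v 2.735 -0.637 2.03
v 3.453 -0.741 3.085
v 2.268 -0.707 2.342
v 2.986 -0.811 3.396
v 1.96 -1.153 2.508
v 2.678 -1.257 3.562
v 1.993 -1.713 2.43
v 2.711 -1.817 3.485
v 2.347 -2.059 2.155
v 3.065 -2.163 3.21
v 2.814 -1.989 1.844
v 3.532 -2.093 2.898
v 0.738 2.145 -1.68
v 1.238 1.91 -0.907
v 0.362 1.56 -0.447
v -0.138 1.795 -1.22
v 1.141 2.258 -0.827
v 0.265 1.908 -0.367
v 0.983 2.59 -0.877
v 0.106 2.24 -0.417
v 0.787 2.853 -1.049
v -0.09 2.503 -0.589
v 0.584 3.009 -1.317
v -0.293 2.659 -0.857
v 0.404 3.033 -1.64
v -0.472 2.683 -1.18
v 0.275 2.923 -1.97
v -0.601 2.572 -1.509
v 0.217 2.693 -2.255
v -0.659 2.343 -1.795
v 0.238 2.38 -2.453
v -0.638 2.03 -1.993
v 0.335 2.032 -2.533
v -0.541 1.682 -2.073
v 0.494 1.7 -2.483
v -0.383 1.35 -2.023
v 0.69 1.437 -2.311
v -0.187 1.087 -1.851
v 0.893 1.281 -2.043
v 0.016 0.931 -1.583
v 1.072 1.257 -1.72
v 0.196 0.907 -1.26
v 1.201 1.368 -1.391
v 0.325 1.017 -0.93
v 1.259 1.597 -1.105
v 0.383 1.247 -0.645
v 0.086 -1.128 -3.085
v -0.619 -0.359 -2.343
v -0.389 -0.182 -4.516
v -1.094 0.587 -3.774
v 1.754 0.133 -2.806
v 1.049 0.902 -2.064
v 1.279 1.079 -4.237
v 0.574 1.848 -3.495
v 3.7 1.332 -4.071
v 4.158 0.654 -3.396
v 3.58 2.068 -3.249
v 4.524 0.9 -3.563
v 4.728 1.231 -3.83
v 4.728 1.583 -4.145
v 4.524 1.884 -4.445
v 4.157 2.076 -4.671
v 3.7 2.121 -4.778
v 3.243 2.009 -4.746
v 2.876 1.763 -4.579
v 2.673 1.432 -4.312
v 2.673 1.081 -3.997
v 2.877 0.779 -3.697
v 3.243 0.587 -3.47
v 3.701 0.542 -3.363
v -1.343 -0.855 0.621
v -0.744 -1.54 -0.126
v -1.756 -2.38 1.686
v -1.157 -3.065 0.939
v -0.584 -2.292 1.617
v -0.328 -1.349 0.959
v -2.172 -2.571 0.601
v -1.916 -1.628 -0.057
v -1.256 -2.6 -0.139
v -0.275 -2.428 0.489
v -2.225 -1.492 1.071
v -1.244 -1.32 1.699
f 2 1 5
f 2 5 3
f 3 5 6
f 3 6 4
f 5 1 7
f 5 7 6
f 6 7 8
f 6 8 4
f 7 1 9
f 7 9 8
f 8 9 10
f 8 10 4
f 9 1 11
f 9 11 10
f 10 11 12
f 10 12 4
f 11 1 13
f 11 13 12
f 12 13 14
f 12 14 4
f 13 1 15
f 13 15 14
f 14 15 16
f 14 16 4
f 15 1 17
f 15 17 16
f 16 17 18
f 16 18 4
f 17 1 2
f 17 2 18
f 18 2 3
f 18 3 4
f 20 19 23
f 20 23 21
f 21 23 24
f 21 24 22
f 23 19 25
f 23 25 24
f 24 25 26
f 24 26 22
f 25 19 27
f 25 27 26
f 26 27 28
f 26 28 22
f 27 19 29
f 27 29 28
f 28 29 30
f 28 30 22
f 29 19 31
f 29 31 30
f 30 31 32
f 30 32 22
f 31 19 33
f 31 33 32
f 32 33 34
f 32 34 22
f 33 19 35
f 33 35 34
f 34 35 36
f 34 36 22
f 35 19 37
f 35 37 36
f 36 37 38
f 36 38 22
f 37 19 39
f 37 39 38
f 38 39 40
f 38 40 22
f 39 19 41
f 39 41 40
f 40 41 42
f 40 42 22
f 41 19 43
f 41 43 42
f 42 43 44
f 42 44 22
f 43 19 45
f 43 45 44
f 44 45 46
f 44 46 22
f 45 19 47
f 45 47 46
f 46 47 48
f 46 48 22
f 47 19 49
f 47 49 48
f 48 49 50
f 48 50 22
f 49 19 51
f 49 51 50
f 50 51 52
f 50 52 22
f 51 19 20
f 51 20 52
f 52 20 21
f 52 21 22
f 54 56 53
f 57 54 53
f 53 56 55
f 55 57 53
f 54 60 56
f 58 54 57
f 58 60 54
f 56 60 55
f 59 57 55
f 55 60 59
f 59 58 57
f 60 58 59
f 62 61 64
f 62 64 63
f 64 61 65
f 64 65 63
f 65 61 66
f 65 66 63
f 66 61 67
f 66 67 63
f 67 61 68
f 67 68 63
f 68 61 69
f 68 69 63
f 69 61 70
f 69 70 63
f 70 61 71
f 70 71 63
f 71 61 72
f 71 72 63
f 72 61 73
f 72 73 63
f 73 61 74
f 73 74 63
f 74 61 75
f 74 75 63
f 75 61 76
f 75 76 63
f 76 61 62
f 76 62 63
f 77 88 82
f 77 82 78
f 77 78 84
f 77 84 87
f 77 87 88
f 78 82 86
f 82 88 81
f 88 87 79
f 87 84 83
f 84 78 85
f 80 86 81
f 80 81 79
f 80 79 83
f 80 83 85
f 80 85 86
f 81 86 82
f 79 81 88
f 83 79 87
f 85 83 84
f 86 85 78



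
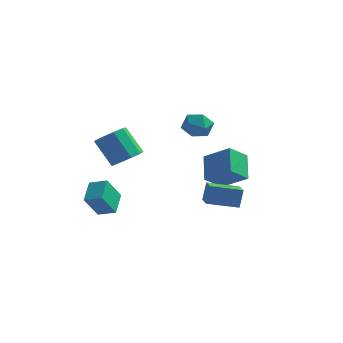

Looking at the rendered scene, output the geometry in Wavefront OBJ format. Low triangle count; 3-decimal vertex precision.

v -3.606 -3.527 -2.085
v -3.803 -2.21 -1.417
v -4.661 -3.509 -2.431
v -4.858 -2.192 -1.763
v -3.122 -2.728 -3.517
v -3.319 -1.411 -2.849
v -4.177 -2.71 -3.863
v -4.374 -1.393 -3.195
v -3.304 -0.424 -0.491
v -2.824 -1.135 0.061
v -3.997 -0.728 1.603
v -4.476 -0.016 1.051
v -2.507 -0.518 0.139
v -3.68 -0.111 1.682
v -2.563 0.143 -0.077
v -3.736 0.55 1.465
v -2.965 0.539 -0.488
v -4.138 0.946 1.055
v -3.525 0.484 -0.9
v -4.698 0.891 0.643
v -3.982 0.005 -1.12
v -5.155 0.412 0.422
v -4.121 -0.674 -1.047
v -5.294 -0.267 0.495
v -3.878 -1.237 -0.713
v -5.051 -0.83 0.829
v -3.366 -1.419 -0.276
v -4.539 -1.012 1.267
v -1.123 3.837 0.857
v -0.385 3.968 1.517
v -0.515 2.392 0.463
v 0.223 2.523 1.123
v -0.714 2.387 1.442
v -1.09 3.28 1.685
v 0.19 3.08 0.295
v -0.186 3.973 0.538
v 0.426 3.5 1.17
v -0.132 3.071 1.879
v -0.768 3.289 0.101
v -1.326 2.86 0.81
v 2.185 -3.306 -1.65
v 2.28 -2.925 -0.527
v 1.623 -2.214 -1.973
v 1.718 -1.833 -0.849
v 3.802 -2.587 -2.031
v 3.897 -2.206 -0.907
v 3.24 -1.495 -2.353
v 3.335 -1.114 -1.23
v 1.605 1.313 -2.671
v 0.891 0.348 -1.772
v 1.116 2.681 -1.591
v 0.402 1.716 -0.692
v 3.178 1.084 -1.668
v 2.464 0.119 -0.769
v 2.689 2.452 -0.588
v 1.975 1.487 0.311
f 2 4 1
f 5 2 1
f 1 4 3
f 3 5 1
f 2 8 4
f 6 2 5
f 6 8 2
f 4 8 3
f 7 5 3
f 3 8 7
f 7 6 5
f 8 6 7
f 10 9 13
f 10 13 11
f 11 13 14
f 11 14 12
f 13 9 15
f 13 15 14
f 14 15 16
f 14 16 12
f 15 9 17
f 15 17 16
f 16 17 18
f 16 18 12
f 17 9 19
f 17 19 18
f 18 19 20
f 18 20 12
f 19 9 21
f 19 21 20
f 20 21 22
f 20 22 12
f 21 9 23
f 21 23 22
f 22 23 24
f 22 24 12
f 23 9 25
f 23 25 24
f 24 25 26
f 24 26 12
f 25 9 27
f 25 27 26
f 26 27 28
f 26 28 12
f 27 9 10
f 27 10 28
f 28 10 11
f 28 11 12
f 29 40 34
f 29 34 30
f 29 30 36
f 29 36 39
f 29 39 40
f 30 34 38
f 34 40 33
f 40 39 31
f 39 36 35
f 36 30 37
f 32 38 33
f 32 33 31
f 32 31 35
f 32 35 37
f 32 37 38
f 33 38 34
f 31 33 40
f 35 31 39
f 37 35 36
f 38 37 30
f 42 44 41
f 45 42 41
f 41 44 43
f 43 45 41
f 42 48 44
f 46 42 45
f 46 48 42
f 44 48 43
f 47 45 43
f 43 48 47
f 47 46 45
f 48 46 47
f 50 52 49
f 53 50 49
f 49 52 51
f 51 53 49
f 50 56 52
f 54 50 53
f 54 56 50
f 52 56 51
f 55 53 51
f 51 56 55
f 55 54 53
f 56 54 55



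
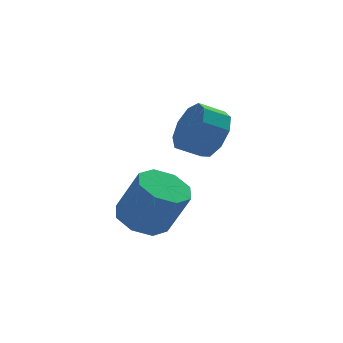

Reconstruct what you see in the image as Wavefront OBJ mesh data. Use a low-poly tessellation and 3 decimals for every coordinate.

v -1.63 0.519 -2.293
v -0.706 0.514 -2.62
v -0.127 -0.005 -0.974
v -1.05 0.001 -0.647
v -0.907 1.18 -2.339
v -0.328 0.661 -0.693
v -1.531 1.459 -2.031
v -0.952 0.94 -0.386
v -2.213 1.187 -1.877
v -1.634 0.669 -0.231
v -2.553 0.525 -1.966
v -1.974 0.006 -0.32
v -2.352 -0.141 -2.247
v -1.773 -0.66 -0.601
v -1.728 -0.42 -2.554
v -1.149 -0.939 -0.909
v -1.046 -0.149 -2.709
v -0.467 -0.667 -1.063
v 2.404 2.776 -0.578
v 2.834 2.443 0.332
v 1.967 2.732 0.848
v 1.536 3.064 -0.062
v 2.999 3.14 0.219
v 2.132 3.429 0.735
v 2.886 3.667 -0.266
v 2.018 3.956 0.25
v 2.547 3.776 -0.898
v 1.679 4.065 -0.382
v 2.141 3.417 -1.38
v 1.273 3.706 -0.864
v 1.858 2.758 -1.486
v 0.99 3.047 -0.97
v 1.83 2.107 -1.168
v 0.963 2.396 -0.652
v 2.071 1.769 -0.574
v 1.204 2.058 -0.058
v 2.468 1.902 0.019
v 1.6 2.191 0.535
f 2 1 5
f 2 5 3
f 3 5 6
f 3 6 4
f 5 1 7
f 5 7 6
f 6 7 8
f 6 8 4
f 7 1 9
f 7 9 8
f 8 9 10
f 8 10 4
f 9 1 11
f 9 11 10
f 10 11 12
f 10 12 4
f 11 1 13
f 11 13 12
f 12 13 14
f 12 14 4
f 13 1 15
f 13 15 14
f 14 15 16
f 14 16 4
f 15 1 17
f 15 17 16
f 16 17 18
f 16 18 4
f 17 1 2
f 17 2 18
f 18 2 3
f 18 3 4
f 20 19 23
f 20 23 21
f 21 23 24
f 21 24 22
f 23 19 25
f 23 25 24
f 24 25 26
f 24 26 22
f 25 19 27
f 25 27 26
f 26 27 28
f 26 28 22
f 27 19 29
f 27 29 28
f 28 29 30
f 28 30 22
f 29 19 31
f 29 31 30
f 30 31 32
f 30 32 22
f 31 19 33
f 31 33 32
f 32 33 34
f 32 34 22
f 33 19 35
f 33 35 34
f 34 35 36
f 34 36 22
f 35 19 37
f 35 37 36
f 36 37 38
f 36 38 22
f 37 19 20
f 37 20 38
f 38 20 21
f 38 21 22



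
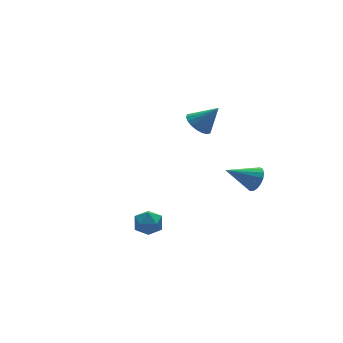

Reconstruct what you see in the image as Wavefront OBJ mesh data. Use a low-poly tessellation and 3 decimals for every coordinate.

v -2.974 -2.18 -1.202
v -2.687 -2.464 -1.855
v -3.873 -3.036 -1.225
v -3.586 -3.32 -1.878
v -3.198 -3.401 -1.221
v -2.642 -2.872 -1.207
v -3.918 -2.628 -1.873
v -3.362 -2.099 -1.859
v -3.27 -2.741 -2.27
v -2.825 -3.219 -1.866
v -3.735 -2.281 -1.214
v -3.29 -2.759 -0.81
v 3.139 3.88 -0.731
v 3.622 4.537 -0.817
v 4.001 3.4 0.451
v 3.367 4.653 -0.584
v 3.066 4.617 -0.379
v 2.78 4.434 -0.245
v 2.566 4.142 -0.206
v 2.464 3.797 -0.272
v 2.496 3.469 -0.429
v 2.656 3.223 -0.645
v 2.911 3.106 -0.879
v 3.211 3.143 -1.083
v 3.497 3.325 -1.217
v 3.712 3.618 -1.256
v 3.813 3.962 -1.19
v 3.781 4.29 -1.033
v 2.834 -2.13 -1.048
v 3.205 -2.15 -0.42
v 1.446 -1.65 -0.212
v 3.25 -1.823 -0.533
v 3.2 -1.566 -0.765
v 3.066 -1.438 -1.061
v 2.878 -1.469 -1.354
v 2.681 -1.652 -1.577
v 2.518 -1.944 -1.679
v 2.428 -2.279 -1.636
v 2.431 -2.58 -1.459
v 2.526 -2.778 -1.187
v 2.692 -2.827 -0.883
v 2.89 -2.717 -0.618
v 3.075 -2.473 -0.45
f 1 12 6
f 1 6 2
f 1 2 8
f 1 8 11
f 1 11 12
f 2 6 10
f 6 12 5
f 12 11 3
f 11 8 7
f 8 2 9
f 4 10 5
f 4 5 3
f 4 3 7
f 4 7 9
f 4 9 10
f 5 10 6
f 3 5 12
f 7 3 11
f 9 7 8
f 10 9 2
f 14 13 16
f 14 16 15
f 16 13 17
f 16 17 15
f 17 13 18
f 17 18 15
f 18 13 19
f 18 19 15
f 19 13 20
f 19 20 15
f 20 13 21
f 20 21 15
f 21 13 22
f 21 22 15
f 22 13 23
f 22 23 15
f 23 13 24
f 23 24 15
f 24 13 25
f 24 25 15
f 25 13 26
f 25 26 15
f 26 13 27
f 26 27 15
f 27 13 28
f 27 28 15
f 28 13 14
f 28 14 15
f 30 29 32
f 30 32 31
f 32 29 33
f 32 33 31
f 33 29 34
f 33 34 31
f 34 29 35
f 34 35 31
f 35 29 36
f 35 36 31
f 36 29 37
f 36 37 31
f 37 29 38
f 37 38 31
f 38 29 39
f 38 39 31
f 39 29 40
f 39 40 31
f 40 29 41
f 40 41 31
f 41 29 42
f 41 42 31
f 42 29 43
f 42 43 31
f 43 29 30
f 43 30 31



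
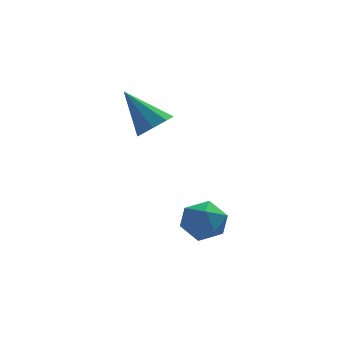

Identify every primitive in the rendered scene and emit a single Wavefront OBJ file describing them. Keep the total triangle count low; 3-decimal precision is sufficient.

v -0.042 -1.161 -3.159
v 0.494 -1.648 -2.456
v -0.014 -2.492 -4.104
v 0.522 -2.979 -3.401
v -0.443 -2.743 -3.225
v -0.46 -1.919 -2.641
v 0.94 -2.221 -3.919
v 0.923 -1.397 -3.335
v 1.102 -2.303 -2.926
v 0.247 -2.625 -2.497
v 0.233 -1.515 -4.063
v -0.622 -1.837 -3.634
v -1.317 0.409 0.612
v -0.948 -0.118 1.152
v -2.443 1.211 2.168
v -0.63 0.438 1.095
v -0.715 0.977 0.756
v -1.153 1.184 0.332
v -1.687 0.937 0.073
v -2.004 0.381 0.13
v -1.92 -0.159 0.469
v -1.482 -0.365 0.893
f 1 12 6
f 1 6 2
f 1 2 8
f 1 8 11
f 1 11 12
f 2 6 10
f 6 12 5
f 12 11 3
f 11 8 7
f 8 2 9
f 4 10 5
f 4 5 3
f 4 3 7
f 4 7 9
f 4 9 10
f 5 10 6
f 3 5 12
f 7 3 11
f 9 7 8
f 10 9 2
f 14 13 16
f 14 16 15
f 16 13 17
f 16 17 15
f 17 13 18
f 17 18 15
f 18 13 19
f 18 19 15
f 19 13 20
f 19 20 15
f 20 13 21
f 20 21 15
f 21 13 22
f 21 22 15
f 22 13 14
f 22 14 15



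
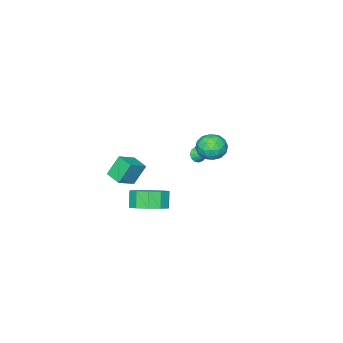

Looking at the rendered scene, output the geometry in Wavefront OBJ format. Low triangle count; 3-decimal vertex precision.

v -3.397 -1.919 -0.557
v -2.948 -2.059 -0.359
v -3.343 -1.041 -0.063
v -2.889 -1.923 -0.605
v -2.991 -1.787 -0.837
v -3.222 -1.693 -0.979
v -3.509 -1.67 -0.988
v -3.759 -1.727 -0.86
v -3.895 -1.845 -0.636
v -3.873 -1.986 -0.387
v -3.699 -2.107 -0.192
v -3.43 -2.168 -0.113
v -3.15 -2.15 -0.175
v -1.174 2.081 2.484
v -0.349 1.943 2.324
v -1.191 0.997 3.336
v -0.366 0.859 3.176
v -0.604 1.546 3.619
v -0.594 2.216 3.093
v -0.946 0.724 2.567
v -0.936 1.394 2.041
v -0.208 1.104 2.375
v 0.003 1.612 3.026
v -1.543 1.328 2.634
v -1.332 1.836 3.285
v -0.76 2.107 2.33
v -0.78 0.833 3.33
v -0.92 1.237 3.591
v -0.435 1.155 3.497
v -0.904 2.267 2.782
v -0.419 2.186 2.688
v -0.569 1.953 3.449
v -1.121 0.754 2.972
v -0.636 0.673 2.878
v -1.105 1.785 2.163
v -0.62 1.703 2.069
v -0.971 0.987 2.211
v -0.192 1.533 2.266
v -0.202 0.896 2.766
v -0.543 0.817 2.408
v -0.537 1.211 2.099
v -0.068 1.831 2.648
v -0.078 1.194 3.148
v -0.218 1.598 3.409
v -0.212 1.992 3.1
v 0.015 1.339 2.678
v -1.462 1.746 2.512
v -1.472 1.109 3.012
v -1.328 0.948 2.56
v -1.322 1.342 2.251
v -1.338 2.044 2.894
v -1.348 1.407 3.394
v -1.003 1.729 3.561
v -0.997 2.123 3.252
v -1.555 1.601 2.982
v 2.757 -0.385 2.88
v 3.754 -0.43 3.43
v 2.877 0.536 2.736
v 3.875 0.491 3.287
v 3.345 -0.631 1.793
v 4.343 -0.676 2.344
v 3.466 0.29 1.65
v 4.463 0.245 2.2
v 2.44 0.279 -0.651
v 3.354 0.292 -0.2
v 2.935 -0.086 0.662
v 2.02 -0.099 0.211
v 3.076 0.847 -0.091
v 2.657 0.469 0.77
v 2.555 1.185 -0.197
v 2.135 0.807 0.665
v 1.989 1.177 -0.475
v 1.57 0.799 0.386
v 1.596 0.826 -0.821
v 1.177 0.448 0.04
v 1.525 0.266 -1.102
v 1.106 -0.112 -0.24
v 1.803 -0.289 -1.21
v 1.384 -0.667 -0.349
v 2.325 -0.627 -1.105
v 1.905 -1.005 -0.243
v 2.89 -0.619 -0.826
v 2.471 -0.997 0.035
v 3.283 -0.268 -0.48
v 2.864 -0.646 0.381
f 2 1 4
f 2 4 3
f 4 1 5
f 4 5 3
f 5 1 6
f 5 6 3
f 6 1 7
f 6 7 3
f 7 1 8
f 7 8 3
f 8 1 9
f 8 9 3
f 9 1 10
f 9 10 3
f 10 1 11
f 10 11 3
f 11 1 12
f 11 12 3
f 12 1 13
f 12 13 3
f 13 1 2
f 13 2 3
f 14 51 30
f 51 25 54
f 30 54 19
f 51 54 30
f 14 30 26
f 30 19 31
f 26 31 15
f 30 31 26
f 14 26 35
f 26 15 36
f 35 36 21
f 26 36 35
f 14 35 47
f 35 21 50
f 47 50 24
f 35 50 47
f 14 47 51
f 47 24 55
f 51 55 25
f 47 55 51
f 15 31 42
f 31 19 45
f 42 45 23
f 31 45 42
f 19 54 32
f 54 25 53
f 32 53 18
f 54 53 32
f 25 55 52
f 55 24 48
f 52 48 16
f 55 48 52
f 24 50 49
f 50 21 37
f 49 37 20
f 50 37 49
f 21 36 41
f 36 15 38
f 41 38 22
f 36 38 41
f 17 43 29
f 43 23 44
f 29 44 18
f 43 44 29
f 17 29 27
f 29 18 28
f 27 28 16
f 29 28 27
f 17 27 34
f 27 16 33
f 34 33 20
f 27 33 34
f 17 34 39
f 34 20 40
f 39 40 22
f 34 40 39
f 17 39 43
f 39 22 46
f 43 46 23
f 39 46 43
f 18 44 32
f 44 23 45
f 32 45 19
f 44 45 32
f 16 28 52
f 28 18 53
f 52 53 25
f 28 53 52
f 20 33 49
f 33 16 48
f 49 48 24
f 33 48 49
f 22 40 41
f 40 20 37
f 41 37 21
f 40 37 41
f 23 46 42
f 46 22 38
f 42 38 15
f 46 38 42
f 57 59 56
f 60 57 56
f 56 59 58
f 58 60 56
f 57 63 59
f 61 57 60
f 61 63 57
f 59 63 58
f 62 60 58
f 58 63 62
f 62 61 60
f 63 61 62
f 65 64 68
f 65 68 66
f 66 68 69
f 66 69 67
f 68 64 70
f 68 70 69
f 69 70 71
f 69 71 67
f 70 64 72
f 70 72 71
f 71 72 73
f 71 73 67
f 72 64 74
f 72 74 73
f 73 74 75
f 73 75 67
f 74 64 76
f 74 76 75
f 75 76 77
f 75 77 67
f 76 64 78
f 76 78 77
f 77 78 79
f 77 79 67
f 78 64 80
f 78 80 79
f 79 80 81
f 79 81 67
f 80 64 82
f 80 82 81
f 81 82 83
f 81 83 67
f 82 64 84
f 82 84 83
f 83 84 85
f 83 85 67
f 84 64 65
f 84 65 85
f 85 65 66
f 85 66 67



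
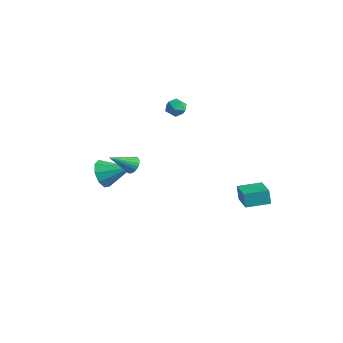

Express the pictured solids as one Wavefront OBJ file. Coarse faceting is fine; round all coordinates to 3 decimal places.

v -0.632 -2.809 1.431
v -0.183 -2.725 1.756
v -1.028 -4.011 2.289
v -0.345 -2.595 1.862
v -0.556 -2.503 1.894
v -0.781 -2.463 1.846
v -0.979 -2.483 1.726
v -1.118 -2.56 1.555
v -1.172 -2.679 1.362
v -1.133 -2.821 1.182
v -1.007 -2.961 1.044
v -0.816 -3.074 0.974
v -0.594 -3.141 0.982
v -0.378 -3.151 1.068
v -0.205 -3.102 1.217
v -0.107 -3.002 1.403
v -0.099 -2.869 1.593
v -2.732 -3.169 -0.15
v -2.103 -3.553 -0.717
v -1.468 -2.191 0.59
v -2.349 -3.031 -0.986
v -2.774 -2.574 -0.864
v -3.179 -2.395 -0.407
v -3.375 -2.578 0.17
v -3.27 -3.037 0.597
v -2.913 -3.558 0.675
v -2.471 -3.897 0.367
v -2.151 -3.894 -0.183
v 2.311 1.891 -1.634
v 2.089 1.932 -0.763
v 2.924 3.101 -1.535
v 2.702 3.142 -0.664
v 3.658 1.178 -1.256
v 3.436 1.219 -0.385
v 4.271 2.388 -1.157
v 4.049 2.429 -0.286
v -3.652 2.994 1.708
v -3.227 2.795 2.19
v -4.473 2.505 2.23
v -4.048 2.306 2.712
v -4.201 2.958 2.648
v -3.694 3.26 2.325
v -4.006 2.04 2.095
v -3.499 2.342 1.772
v -3.446 2.205 2.429
v -3.566 2.772 2.771
v -4.134 2.528 1.649
v -4.254 3.095 1.991
f 2 1 4
f 2 4 3
f 4 1 5
f 4 5 3
f 5 1 6
f 5 6 3
f 6 1 7
f 6 7 3
f 7 1 8
f 7 8 3
f 8 1 9
f 8 9 3
f 9 1 10
f 9 10 3
f 10 1 11
f 10 11 3
f 11 1 12
f 11 12 3
f 12 1 13
f 12 13 3
f 13 1 14
f 13 14 3
f 14 1 15
f 14 15 3
f 15 1 16
f 15 16 3
f 16 1 17
f 16 17 3
f 17 1 2
f 17 2 3
f 19 18 21
f 19 21 20
f 21 18 22
f 21 22 20
f 22 18 23
f 22 23 20
f 23 18 24
f 23 24 20
f 24 18 25
f 24 25 20
f 25 18 26
f 25 26 20
f 26 18 27
f 26 27 20
f 27 18 28
f 27 28 20
f 28 18 19
f 28 19 20
f 30 32 29
f 33 30 29
f 29 32 31
f 31 33 29
f 30 36 32
f 34 30 33
f 34 36 30
f 32 36 31
f 35 33 31
f 31 36 35
f 35 34 33
f 36 34 35
f 37 48 42
f 37 42 38
f 37 38 44
f 37 44 47
f 37 47 48
f 38 42 46
f 42 48 41
f 48 47 39
f 47 44 43
f 44 38 45
f 40 46 41
f 40 41 39
f 40 39 43
f 40 43 45
f 40 45 46
f 41 46 42
f 39 41 48
f 43 39 47
f 45 43 44
f 46 45 38



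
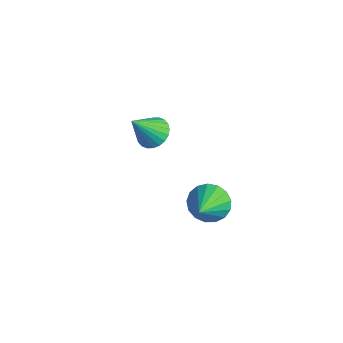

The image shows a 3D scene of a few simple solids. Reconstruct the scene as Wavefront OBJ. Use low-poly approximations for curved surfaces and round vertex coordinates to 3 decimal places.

v -2.25 -0.475 -1.841
v -1.546 -0.423 -1.768
v -2.31 -1.385 -0.599
v -1.632 -0.209 -1.616
v -1.812 -0.035 -1.497
v -2.059 0.072 -1.431
v -2.335 0.095 -1.427
v -2.598 0.032 -1.486
v -2.808 -0.109 -1.599
v -2.933 -0.305 -1.749
v -2.954 -0.528 -1.913
v -2.868 -0.742 -2.066
v -2.688 -0.916 -2.184
v -2.441 -1.023 -2.251
v -2.165 -1.046 -2.255
v -1.902 -0.983 -2.195
v -1.692 -0.842 -2.082
v -1.567 -0.646 -1.932
v 2.141 -1.094 -1.84
v 2.69 -1.19 -2.427
v 3.079 -2.206 -0.78
v 2.822 -0.887 -2.226
v 2.798 -0.631 -1.936
v 2.624 -0.481 -1.624
v 2.339 -0.471 -1.361
v 2.008 -0.604 -1.208
v 1.708 -0.849 -1.2
v 1.507 -1.151 -1.338
v 1.451 -1.439 -1.591
v 1.553 -1.648 -1.901
v 1.79 -1.73 -2.197
v 2.107 -1.667 -2.411
v 2.432 -1.472 -2.494
f 2 1 4
f 2 4 3
f 4 1 5
f 4 5 3
f 5 1 6
f 5 6 3
f 6 1 7
f 6 7 3
f 7 1 8
f 7 8 3
f 8 1 9
f 8 9 3
f 9 1 10
f 9 10 3
f 10 1 11
f 10 11 3
f 11 1 12
f 11 12 3
f 12 1 13
f 12 13 3
f 13 1 14
f 13 14 3
f 14 1 15
f 14 15 3
f 15 1 16
f 15 16 3
f 16 1 17
f 16 17 3
f 17 1 18
f 17 18 3
f 18 1 2
f 18 2 3
f 20 19 22
f 20 22 21
f 22 19 23
f 22 23 21
f 23 19 24
f 23 24 21
f 24 19 25
f 24 25 21
f 25 19 26
f 25 26 21
f 26 19 27
f 26 27 21
f 27 19 28
f 27 28 21
f 28 19 29
f 28 29 21
f 29 19 30
f 29 30 21
f 30 19 31
f 30 31 21
f 31 19 32
f 31 32 21
f 32 19 33
f 32 33 21
f 33 19 20
f 33 20 21



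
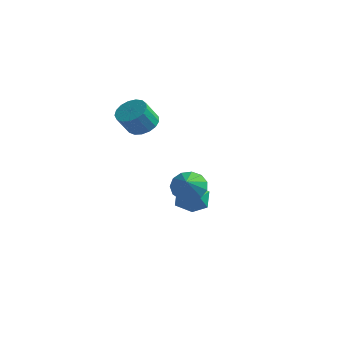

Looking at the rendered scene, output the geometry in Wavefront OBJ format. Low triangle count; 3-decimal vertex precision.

v 0.501 0.966 -4.075
v 0.845 1.284 -3.314
v 1.495 -0.084 -4.086
v 1.839 0.234 -3.325
v 1.032 -0.15 -3.324
v 0.418 0.499 -3.318
v 1.922 0.701 -4.082
v 1.308 1.35 -4.076
v 1.724 1.12 -3.318
v 1.173 0.594 -2.85
v 1.167 0.606 -4.55
v 0.616 0.08 -4.082
v 3.489 -2.893 -0.95
v 4.216 -2.617 -1.088
v 3.931 -3.707 -0.25
v 4.063 -2.396 -0.733
v 3.728 -2.332 -0.448
v 3.317 -2.447 -0.321
v 2.96 -2.703 -0.394
v 2.772 -3.02 -0.644
v 2.811 -3.297 -0.99
v 3.065 -3.445 -1.324
v 3.454 -3.419 -1.539
v 3.854 -3.225 -1.566
v 4.138 -2.926 -1.398
v -0.119 -1.222 1.186
v 0.586 -1.034 1.432
v 0.424 -1.691 2.399
v -0.281 -1.878 2.154
v 0.371 -0.771 1.574
v 0.208 -1.428 2.541
v 0.043 -0.612 1.628
v -0.12 -1.268 2.595
v -0.322 -0.592 1.58
v -0.485 -1.248 2.547
v -0.64 -0.716 1.442
v -0.803 -1.373 2.409
v -0.839 -0.957 1.245
v -1.002 -1.613 2.212
v -0.873 -1.258 1.035
v -1.035 -1.914 2.002
v -0.734 -1.55 0.86
v -0.896 -2.207 1.827
v -0.454 -1.768 0.759
v -0.616 -2.424 1.727
v -0.097 -1.86 0.757
v -0.26 -2.517 1.724
v 0.255 -1.807 0.852
v 0.092 -2.463 1.819
v 0.521 -1.619 1.025
v 0.358 -2.275 1.992
v 0.641 -1.34 1.234
v 0.478 -1.996 2.201
f 1 12 6
f 1 6 2
f 1 2 8
f 1 8 11
f 1 11 12
f 2 6 10
f 6 12 5
f 12 11 3
f 11 8 7
f 8 2 9
f 4 10 5
f 4 5 3
f 4 3 7
f 4 7 9
f 4 9 10
f 5 10 6
f 3 5 12
f 7 3 11
f 9 7 8
f 10 9 2
f 14 13 16
f 14 16 15
f 16 13 17
f 16 17 15
f 17 13 18
f 17 18 15
f 18 13 19
f 18 19 15
f 19 13 20
f 19 20 15
f 20 13 21
f 20 21 15
f 21 13 22
f 21 22 15
f 22 13 23
f 22 23 15
f 23 13 24
f 23 24 15
f 24 13 25
f 24 25 15
f 25 13 14
f 25 14 15
f 27 26 30
f 27 30 28
f 28 30 31
f 28 31 29
f 30 26 32
f 30 32 31
f 31 32 33
f 31 33 29
f 32 26 34
f 32 34 33
f 33 34 35
f 33 35 29
f 34 26 36
f 34 36 35
f 35 36 37
f 35 37 29
f 36 26 38
f 36 38 37
f 37 38 39
f 37 39 29
f 38 26 40
f 38 40 39
f 39 40 41
f 39 41 29
f 40 26 42
f 40 42 41
f 41 42 43
f 41 43 29
f 42 26 44
f 42 44 43
f 43 44 45
f 43 45 29
f 44 26 46
f 44 46 45
f 45 46 47
f 45 47 29
f 46 26 48
f 46 48 47
f 47 48 49
f 47 49 29
f 48 26 50
f 48 50 49
f 49 50 51
f 49 51 29
f 50 26 52
f 50 52 51
f 51 52 53
f 51 53 29
f 52 26 27
f 52 27 53
f 53 27 28
f 53 28 29



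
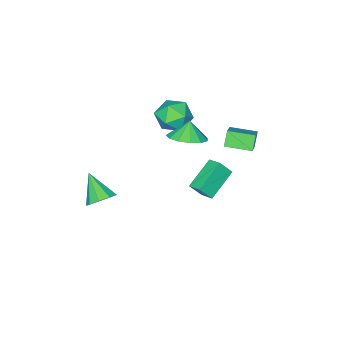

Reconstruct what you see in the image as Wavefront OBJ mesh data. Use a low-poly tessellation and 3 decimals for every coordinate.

v -3.506 1.442 -1.006
v -2.533 2.197 -0.203
v -4.272 2.559 -1.128
v -3.299 3.314 -0.325
v -3.061 1.666 -1.755
v -2.088 2.421 -0.952
v -3.827 2.783 -1.877
v -2.854 3.538 -1.074
v 2.874 -0.74 -3.877
v 3.383 -0.395 -3.365
v 2.586 -1.94 -2.783
v 2.877 -0.201 -3.286
v 2.37 -0.259 -3.484
v 2.099 -0.542 -3.865
v 2.191 -0.918 -4.253
v 2.602 -1.21 -4.465
v 3.141 -1.282 -4.402
v 3.555 -1.1 -4.093
v 3.651 -0.75 -3.684
v -1.173 3.157 -1.548
v -1.093 3.911 -1.261
v 0.335 3.329 -2.419
v 0.415 4.082 -2.132
v -0.695 2.818 -0.788
v -0.615 3.571 -0.501
v 0.813 2.989 -1.659
v 0.893 3.743 -1.372
v -1.428 0.643 -0.99
v -0.516 0.352 -0.667
v -1.812 0.437 -0.09
v -0.555 0.909 -0.556
v -0.871 1.381 -0.583
v -1.364 1.619 -0.739
v -1.877 1.548 -0.974
v -2.248 1.189 -1.215
v -2.358 0.656 -1.384
v -2.173 0.12 -1.428
v -1.751 -0.25 -1.333
v -1.227 -0.337 -1.129
v -0.766 -0.112 -0.881
v -3.06 -0.53 -1.239
v -2.297 -0.349 -0.57
v -2.443 -2.051 -1.53
v -1.68 -1.87 -0.861
v -2.648 -1.978 -0.523
v -3.029 -1.038 -0.343
v -1.711 -1.362 -1.757
v -2.092 -0.422 -1.577
v -1.464 -0.863 -0.89
v -2.043 -1.244 -0.127
v -2.697 -1.156 -1.973
v -3.276 -1.537 -1.21
f 2 4 1
f 5 2 1
f 1 4 3
f 3 5 1
f 2 8 4
f 6 2 5
f 6 8 2
f 4 8 3
f 7 5 3
f 3 8 7
f 7 6 5
f 8 6 7
f 10 9 12
f 10 12 11
f 12 9 13
f 12 13 11
f 13 9 14
f 13 14 11
f 14 9 15
f 14 15 11
f 15 9 16
f 15 16 11
f 16 9 17
f 16 17 11
f 17 9 18
f 17 18 11
f 18 9 19
f 18 19 11
f 19 9 10
f 19 10 11
f 21 23 20
f 24 21 20
f 20 23 22
f 22 24 20
f 21 27 23
f 25 21 24
f 25 27 21
f 23 27 22
f 26 24 22
f 22 27 26
f 26 25 24
f 27 25 26
f 29 28 31
f 29 31 30
f 31 28 32
f 31 32 30
f 32 28 33
f 32 33 30
f 33 28 34
f 33 34 30
f 34 28 35
f 34 35 30
f 35 28 36
f 35 36 30
f 36 28 37
f 36 37 30
f 37 28 38
f 37 38 30
f 38 28 39
f 38 39 30
f 39 28 40
f 39 40 30
f 40 28 29
f 40 29 30
f 41 52 46
f 41 46 42
f 41 42 48
f 41 48 51
f 41 51 52
f 42 46 50
f 46 52 45
f 52 51 43
f 51 48 47
f 48 42 49
f 44 50 45
f 44 45 43
f 44 43 47
f 44 47 49
f 44 49 50
f 45 50 46
f 43 45 52
f 47 43 51
f 49 47 48
f 50 49 42



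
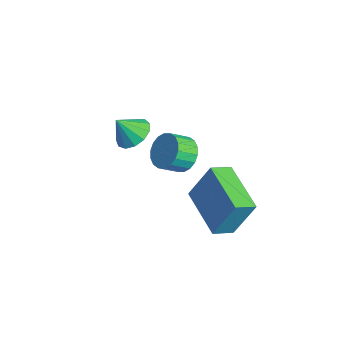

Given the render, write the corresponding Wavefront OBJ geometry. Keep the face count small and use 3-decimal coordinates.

v -0.396 -1.017 -1.27
v -0.004 -1.426 -1.876
v 0.028 -2.253 -1.297
v -0.364 -1.843 -0.69
v 0.274 -1.279 -1.682
v 0.307 -2.106 -1.103
v 0.42 -1.081 -1.407
v 0.452 -1.908 -0.828
v 0.404 -0.87 -1.104
v 0.436 -1.696 -0.525
v 0.229 -0.687 -0.835
v 0.262 -1.514 -0.255
v -0.069 -0.57 -0.651
v -0.037 -1.397 -0.072
v -0.432 -0.542 -0.59
v -0.4 -1.369 -0.011
v -0.788 -0.607 -0.663
v -0.756 -1.434 -0.084
v -1.067 -0.754 -0.857
v -1.034 -1.581 -0.278
v -1.212 -0.952 -1.132
v -1.18 -1.779 -0.553
v -1.196 -1.164 -1.435
v -1.164 -1.99 -0.856
v -1.022 -1.346 -1.705
v -0.989 -2.173 -1.125
v -0.723 -1.463 -1.888
v -0.691 -2.29 -1.309
v -0.36 -1.491 -1.949
v -0.328 -2.318 -1.37
v 0.885 -3.572 2.145
v 1.636 -3.78 2.127
v 0.735 -4.188 3.055
v 1.615 -3.415 2.371
v 1.361 -3.099 2.543
v 0.956 -2.934 2.588
v 0.529 -2.971 2.492
v 0.215 -3.199 2.287
v 0.113 -3.545 2.036
v 0.257 -3.9 1.819
v 0.6 -4.15 1.706
v 1.033 -4.217 1.732
v 1.42 -4.079 1.889
v 2.598 -2.052 -0.57
v 2.899 -1.292 1.045
v 2.486 -1.164 -0.968
v 2.787 -0.403 0.647
v 4.753 -1.977 -1.007
v 5.054 -1.216 0.608
v 4.641 -1.088 -1.405
v 4.942 -0.328 0.21
f 2 1 5
f 2 5 3
f 3 5 6
f 3 6 4
f 5 1 7
f 5 7 6
f 6 7 8
f 6 8 4
f 7 1 9
f 7 9 8
f 8 9 10
f 8 10 4
f 9 1 11
f 9 11 10
f 10 11 12
f 10 12 4
f 11 1 13
f 11 13 12
f 12 13 14
f 12 14 4
f 13 1 15
f 13 15 14
f 14 15 16
f 14 16 4
f 15 1 17
f 15 17 16
f 16 17 18
f 16 18 4
f 17 1 19
f 17 19 18
f 18 19 20
f 18 20 4
f 19 1 21
f 19 21 20
f 20 21 22
f 20 22 4
f 21 1 23
f 21 23 22
f 22 23 24
f 22 24 4
f 23 1 25
f 23 25 24
f 24 25 26
f 24 26 4
f 25 1 27
f 25 27 26
f 26 27 28
f 26 28 4
f 27 1 29
f 27 29 28
f 28 29 30
f 28 30 4
f 29 1 2
f 29 2 30
f 30 2 3
f 30 3 4
f 32 31 34
f 32 34 33
f 34 31 35
f 34 35 33
f 35 31 36
f 35 36 33
f 36 31 37
f 36 37 33
f 37 31 38
f 37 38 33
f 38 31 39
f 38 39 33
f 39 31 40
f 39 40 33
f 40 31 41
f 40 41 33
f 41 31 42
f 41 42 33
f 42 31 43
f 42 43 33
f 43 31 32
f 43 32 33
f 45 47 44
f 48 45 44
f 44 47 46
f 46 48 44
f 45 51 47
f 49 45 48
f 49 51 45
f 47 51 46
f 50 48 46
f 46 51 50
f 50 49 48
f 51 49 50



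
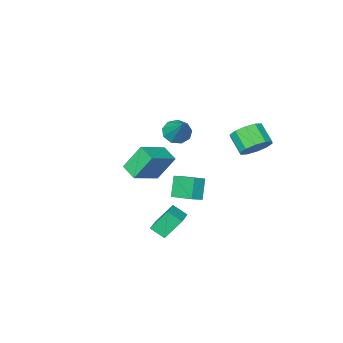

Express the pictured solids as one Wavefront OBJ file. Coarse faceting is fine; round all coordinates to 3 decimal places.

v -3.214 -4.433 0.723
v -2.558 -4.104 0.168
v -2.686 -3.067 2.157
v -3.097 -3.794 0.071
v -3.691 -3.783 0.279
v -4.061 -4.076 0.695
v -4.035 -4.537 1.123
v -3.625 -4.948 1.364
v -3.022 -5.119 1.305
v -2.509 -4.969 0.974
v -2.325 -4.568 0.524
v -0.569 -3.682 -1.038
v -1.427 -3.096 0.624
v -0.585 -2.553 -1.444
v -1.443 -1.967 0.218
v 1.283 -3.353 -0.198
v 0.425 -2.767 1.464
v 1.267 -2.224 -0.604
v 0.409 -1.638 1.058
v 2.808 2.366 -1.187
v 1.965 2.833 0.102
v 2.324 3.071 -1.76
v 1.48 3.539 -0.471
v 3.76 3.261 -0.889
v 2.916 3.729 0.4
v 3.275 3.967 -1.462
v 2.432 4.434 -0.173
v -3.46 3.13 3.012
v -2.535 3.385 3.387
v -2.596 2.285 4.284
v -3.52 2.03 3.908
v -2.977 3.689 3.73
v -3.038 2.589 4.626
v -3.603 3.779 3.799
v -3.664 2.679 4.695
v -4.175 3.621 3.567
v -4.236 2.522 4.463
v -4.473 3.276 3.123
v -4.534 2.176 4.019
v -4.384 2.875 2.636
v -4.445 1.775 3.533
v -3.942 2.571 2.294
v -4.003 1.471 3.19
v -3.316 2.481 2.225
v -3.377 1.381 3.121
v -2.744 2.638 2.457
v -2.805 1.539 3.353
v -2.446 2.984 2.901
v -2.507 1.884 3.797
v -2.429 -2.5 -1.918
v -1.649 -2.452 -1.558
v -2.78 -0.863 -1.375
v -2 -0.815 -1.015
v -1.86 -1.945 -3.225
v -1.08 -1.897 -2.865
v -2.211 -0.308 -2.682
v -1.431 -0.26 -2.322
f 2 1 4
f 2 4 3
f 4 1 5
f 4 5 3
f 5 1 6
f 5 6 3
f 6 1 7
f 6 7 3
f 7 1 8
f 7 8 3
f 8 1 9
f 8 9 3
f 9 1 10
f 9 10 3
f 10 1 11
f 10 11 3
f 11 1 2
f 11 2 3
f 13 15 12
f 16 13 12
f 12 15 14
f 14 16 12
f 13 19 15
f 17 13 16
f 17 19 13
f 15 19 14
f 18 16 14
f 14 19 18
f 18 17 16
f 19 17 18
f 21 23 20
f 24 21 20
f 20 23 22
f 22 24 20
f 21 27 23
f 25 21 24
f 25 27 21
f 23 27 22
f 26 24 22
f 22 27 26
f 26 25 24
f 27 25 26
f 29 28 32
f 29 32 30
f 30 32 33
f 30 33 31
f 32 28 34
f 32 34 33
f 33 34 35
f 33 35 31
f 34 28 36
f 34 36 35
f 35 36 37
f 35 37 31
f 36 28 38
f 36 38 37
f 37 38 39
f 37 39 31
f 38 28 40
f 38 40 39
f 39 40 41
f 39 41 31
f 40 28 42
f 40 42 41
f 41 42 43
f 41 43 31
f 42 28 44
f 42 44 43
f 43 44 45
f 43 45 31
f 44 28 46
f 44 46 45
f 45 46 47
f 45 47 31
f 46 28 48
f 46 48 47
f 47 48 49
f 47 49 31
f 48 28 29
f 48 29 49
f 49 29 30
f 49 30 31
f 51 53 50
f 54 51 50
f 50 53 52
f 52 54 50
f 51 57 53
f 55 51 54
f 55 57 51
f 53 57 52
f 56 54 52
f 52 57 56
f 56 55 54
f 57 55 56

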